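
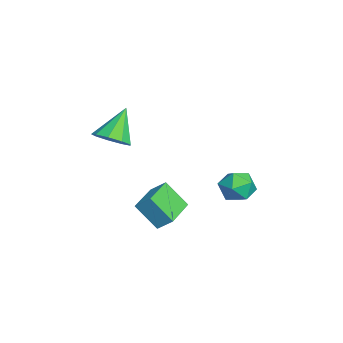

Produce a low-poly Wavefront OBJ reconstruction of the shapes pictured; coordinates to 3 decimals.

v -2.039 4.298 -1.457
v -1.198 4.925 -1.379
v -1.122 2.995 -0.861
v -0.281 3.622 -0.783
v -1.103 3.762 -0.142
v -1.669 4.567 -0.51
v -0.651 3.353 -1.73
v -1.217 4.158 -2.098
v -0.34 4.341 -1.548
v -0.62 4.594 -0.566
v -1.7 3.326 -1.674
v -1.98 3.579 -0.692
v -1.3 -0.242 -1.261
v -0.962 0.479 -0.577
v -0.83 0.797 -2.589
v -0.492 1.518 -1.904
v 0.552 -1.098 -1.276
v 0.89 -0.377 -0.591
v 1.022 -0.059 -2.603
v 1.36 0.662 -1.919
v -0.594 -2.118 2.669
v 0.255 -1.662 3
v -1.626 -1.362 4.271
v -0.094 -1.234 2.574
v -0.678 -1.22 2.192
v -1.222 -1.627 2.033
v -1.473 -2.263 2.172
v -1.313 -2.831 2.543
v -0.816 -3.066 2.973
v -0.216 -2.857 3.261
v 0.207 -2.302 3.272
f 1 12 6
f 1 6 2
f 1 2 8
f 1 8 11
f 1 11 12
f 2 6 10
f 6 12 5
f 12 11 3
f 11 8 7
f 8 2 9
f 4 10 5
f 4 5 3
f 4 3 7
f 4 7 9
f 4 9 10
f 5 10 6
f 3 5 12
f 7 3 11
f 9 7 8
f 10 9 2
f 14 16 13
f 17 14 13
f 13 16 15
f 15 17 13
f 14 20 16
f 18 14 17
f 18 20 14
f 16 20 15
f 19 17 15
f 15 20 19
f 19 18 17
f 20 18 19
f 22 21 24
f 22 24 23
f 24 21 25
f 24 25 23
f 25 21 26
f 25 26 23
f 26 21 27
f 26 27 23
f 27 21 28
f 27 28 23
f 28 21 29
f 28 29 23
f 29 21 30
f 29 30 23
f 30 21 31
f 30 31 23
f 31 21 22
f 31 22 23



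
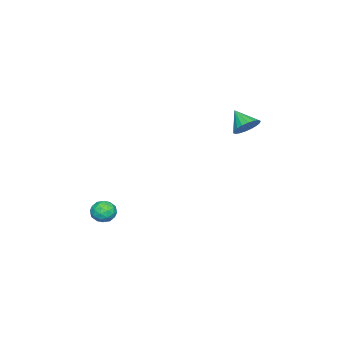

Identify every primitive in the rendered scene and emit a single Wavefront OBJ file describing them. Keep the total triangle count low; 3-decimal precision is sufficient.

v 3.357 -3.175 -3.408
v 3.845 -3.264 -3.831
v 3.735 -3.956 -2.809
v 4.223 -4.045 -3.232
v 4.202 -3.505 -2.868
v 3.968 -3.022 -3.239
v 3.612 -4.198 -3.401
v 3.378 -3.715 -3.772
v 4.002 -3.896 -3.827
v 4.367 -3.468 -3.498
v 3.213 -3.752 -3.142
v 3.578 -3.324 -2.813
v 3.568 -3.151 -3.672
v 4.012 -4.069 -2.968
v 4 -3.752 -2.754
v 4.286 -3.804 -3.003
v 3.641 -3.008 -3.324
v 3.927 -3.061 -3.573
v 4.137 -3.202 -3.007
v 3.653 -4.159 -3.067
v 3.939 -4.212 -3.316
v 3.294 -3.416 -3.637
v 3.58 -3.468 -3.886
v 3.443 -4.018 -3.633
v 3.947 -3.575 -3.919
v 4.169 -4.034 -3.566
v 3.81 -4.124 -3.666
v 3.673 -3.84 -3.884
v 4.161 -3.323 -3.725
v 4.383 -3.782 -3.373
v 4.371 -3.465 -3.159
v 4.234 -3.181 -3.377
v 4.254 -3.695 -3.723
v 3.197 -3.438 -3.267
v 3.419 -3.897 -2.915
v 3.346 -4.039 -3.263
v 3.209 -3.755 -3.481
v 3.411 -3.186 -3.074
v 3.633 -3.645 -2.721
v 3.907 -3.38 -2.756
v 3.77 -3.096 -2.974
v 3.326 -3.525 -2.917
v -2.589 0.63 0.134
v -2.183 0.119 -0.194
v -3.011 -0.19 0.886
v -1.985 0.231 0.038
v -1.907 0.421 0.29
v -1.963 0.653 0.51
v -2.144 0.88 0.656
v -2.413 1.057 0.699
v -2.716 1.15 0.63
v -2.994 1.14 0.462
v -3.192 1.029 0.229
v -3.27 0.839 -0.022
v -3.214 0.607 -0.242
v -3.033 0.38 -0.388
v -2.764 0.202 -0.431
v -2.461 0.109 -0.362
f 1 38 17
f 38 12 41
f 17 41 6
f 38 41 17
f 1 17 13
f 17 6 18
f 13 18 2
f 17 18 13
f 1 13 22
f 13 2 23
f 22 23 8
f 13 23 22
f 1 22 34
f 22 8 37
f 34 37 11
f 22 37 34
f 1 34 38
f 34 11 42
f 38 42 12
f 34 42 38
f 2 18 29
f 18 6 32
f 29 32 10
f 18 32 29
f 6 41 19
f 41 12 40
f 19 40 5
f 41 40 19
f 12 42 39
f 42 11 35
f 39 35 3
f 42 35 39
f 11 37 36
f 37 8 24
f 36 24 7
f 37 24 36
f 8 23 28
f 23 2 25
f 28 25 9
f 23 25 28
f 4 30 16
f 30 10 31
f 16 31 5
f 30 31 16
f 4 16 14
f 16 5 15
f 14 15 3
f 16 15 14
f 4 14 21
f 14 3 20
f 21 20 7
f 14 20 21
f 4 21 26
f 21 7 27
f 26 27 9
f 21 27 26
f 4 26 30
f 26 9 33
f 30 33 10
f 26 33 30
f 5 31 19
f 31 10 32
f 19 32 6
f 31 32 19
f 3 15 39
f 15 5 40
f 39 40 12
f 15 40 39
f 7 20 36
f 20 3 35
f 36 35 11
f 20 35 36
f 9 27 28
f 27 7 24
f 28 24 8
f 27 24 28
f 10 33 29
f 33 9 25
f 29 25 2
f 33 25 29
f 44 43 46
f 44 46 45
f 46 43 47
f 46 47 45
f 47 43 48
f 47 48 45
f 48 43 49
f 48 49 45
f 49 43 50
f 49 50 45
f 50 43 51
f 50 51 45
f 51 43 52
f 51 52 45
f 52 43 53
f 52 53 45
f 53 43 54
f 53 54 45
f 54 43 55
f 54 55 45
f 55 43 56
f 55 56 45
f 56 43 57
f 56 57 45
f 57 43 58
f 57 58 45
f 58 43 44
f 58 44 45



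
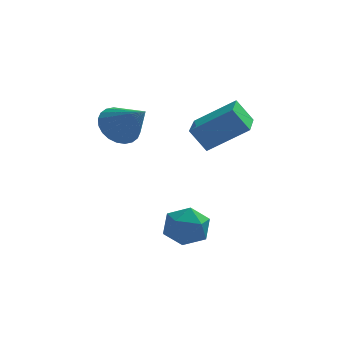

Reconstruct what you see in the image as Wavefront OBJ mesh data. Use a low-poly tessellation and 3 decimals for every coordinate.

v 0.25 -0.117 -2.127
v 0.716 -0.442 -1.255
v -1.076 -1.098 -1.785
v -0.61 -1.423 -0.913
v -0.947 -0.441 -0.988
v -0.128 0.165 -1.199
v -0.232 -1.705 -1.841
v 0.587 -1.099 -2.052
v 0.418 -1.424 -1.078
v -0.025 -0.642 -0.551
v -0.335 -0.898 -2.489
v -0.778 -0.116 -1.962
v 0.538 2.047 1.401
v -0.171 2.214 2.429
v 0.691 4.029 1.184
v -0.018 4.196 2.212
v 2.258 2.044 2.588
v 1.549 2.211 3.616
v 2.411 4.026 2.371
v 1.702 4.193 3.399
v -2.907 1.491 2.985
v -2.374 1.162 2.205
v -1.813 0.489 4.155
v -2.179 1.486 2.299
v -2.094 1.811 2.498
v -2.133 2.087 2.771
v -2.289 2.272 3.076
v -2.54 2.339 3.368
v -2.847 2.276 3.601
v -3.163 2.094 3.74
v -3.44 1.821 3.764
v -3.635 1.497 3.67
v -3.72 1.172 3.471
v -3.681 0.895 3.198
v -3.524 0.71 2.893
v -3.274 0.643 2.601
v -2.967 0.706 2.368
v -2.651 0.888 2.229
f 1 12 6
f 1 6 2
f 1 2 8
f 1 8 11
f 1 11 12
f 2 6 10
f 6 12 5
f 12 11 3
f 11 8 7
f 8 2 9
f 4 10 5
f 4 5 3
f 4 3 7
f 4 7 9
f 4 9 10
f 5 10 6
f 3 5 12
f 7 3 11
f 9 7 8
f 10 9 2
f 14 16 13
f 17 14 13
f 13 16 15
f 15 17 13
f 14 20 16
f 18 14 17
f 18 20 14
f 16 20 15
f 19 17 15
f 15 20 19
f 19 18 17
f 20 18 19
f 22 21 24
f 22 24 23
f 24 21 25
f 24 25 23
f 25 21 26
f 25 26 23
f 26 21 27
f 26 27 23
f 27 21 28
f 27 28 23
f 28 21 29
f 28 29 23
f 29 21 30
f 29 30 23
f 30 21 31
f 30 31 23
f 31 21 32
f 31 32 23
f 32 21 33
f 32 33 23
f 33 21 34
f 33 34 23
f 34 21 35
f 34 35 23
f 35 21 36
f 35 36 23
f 36 21 37
f 36 37 23
f 37 21 38
f 37 38 23
f 38 21 22
f 38 22 23



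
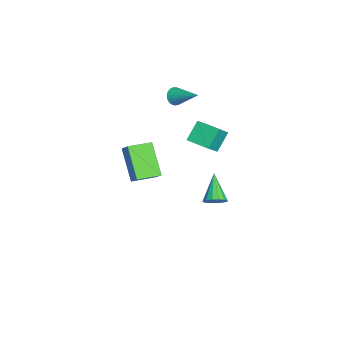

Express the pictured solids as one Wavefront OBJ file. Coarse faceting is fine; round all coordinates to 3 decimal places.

v 1.641 -3.397 0.76
v 0.194 -3.907 2.294
v 0.997 -2.123 0.576
v -0.45 -2.632 2.11
v 2.13 -3.068 1.33
v 0.683 -3.577 2.864
v 1.486 -1.793 1.146
v 0.039 -2.303 2.68
v -4.203 -1.08 3.195
v -3.929 -1.531 3.501
v -3.157 0.16 4.085
v -3.781 -1.509 3.297
v -3.706 -1.412 3.074
v -3.717 -1.259 2.873
v -3.812 -1.074 2.727
v -3.974 -0.89 2.662
v -4.176 -0.739 2.69
v -4.383 -0.647 2.804
v -4.559 -0.63 2.987
v -4.673 -0.691 3.205
v -4.705 -0.818 3.422
v -4.651 -0.991 3.599
v -4.52 -1.18 3.707
v -4.333 -1.351 3.726
v -4.124 -1.475 3.653
v -2.496 1.151 -4.501
v -2.184 1.667 -4.108
v -3.964 1.109 -3.279
v -2.395 1.849 -4.356
v -2.633 1.843 -4.642
v -2.835 1.652 -4.891
v -2.945 1.327 -5.035
v -2.936 0.954 -5.036
v -2.808 0.634 -4.893
v -2.597 0.453 -4.646
v -2.359 0.458 -4.359
v -2.157 0.649 -4.11
v -2.047 0.975 -3.966
v -2.056 1.347 -3.965
v -2.303 0.038 0.74
v -3.056 0.625 1.736
v -1.504 1.209 0.654
v -2.256 1.795 1.651
v -1.484 -0.455 1.649
v -2.236 0.131 2.646
v -0.684 0.715 1.564
v -1.437 1.302 2.56
f 2 4 1
f 5 2 1
f 1 4 3
f 3 5 1
f 2 8 4
f 6 2 5
f 6 8 2
f 4 8 3
f 7 5 3
f 3 8 7
f 7 6 5
f 8 6 7
f 10 9 12
f 10 12 11
f 12 9 13
f 12 13 11
f 13 9 14
f 13 14 11
f 14 9 15
f 14 15 11
f 15 9 16
f 15 16 11
f 16 9 17
f 16 17 11
f 17 9 18
f 17 18 11
f 18 9 19
f 18 19 11
f 19 9 20
f 19 20 11
f 20 9 21
f 20 21 11
f 21 9 22
f 21 22 11
f 22 9 23
f 22 23 11
f 23 9 24
f 23 24 11
f 24 9 25
f 24 25 11
f 25 9 10
f 25 10 11
f 27 26 29
f 27 29 28
f 29 26 30
f 29 30 28
f 30 26 31
f 30 31 28
f 31 26 32
f 31 32 28
f 32 26 33
f 32 33 28
f 33 26 34
f 33 34 28
f 34 26 35
f 34 35 28
f 35 26 36
f 35 36 28
f 36 26 37
f 36 37 28
f 37 26 38
f 37 38 28
f 38 26 39
f 38 39 28
f 39 26 27
f 39 27 28
f 41 43 40
f 44 41 40
f 40 43 42
f 42 44 40
f 41 47 43
f 45 41 44
f 45 47 41
f 43 47 42
f 46 44 42
f 42 47 46
f 46 45 44
f 47 45 46



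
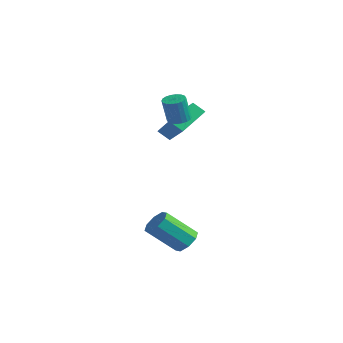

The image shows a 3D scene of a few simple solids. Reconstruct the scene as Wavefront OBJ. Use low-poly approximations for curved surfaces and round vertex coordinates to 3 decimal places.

v -2.123 1.524 2.892
v -2.324 3.173 3.855
v -3.702 1.977 1.787
v -3.903 3.626 2.75
v -1.617 1.914 2.33
v -1.818 3.563 3.293
v -3.196 2.367 1.225
v -3.397 4.016 2.188
v 3.09 -1.829 -2.869
v 3.752 -1.82 -2.476
v 2.953 -3.062 -1.098
v 2.29 -3.071 -1.491
v 3.383 -1.393 -2.306
v 2.584 -2.635 -0.928
v 2.842 -1.222 -2.466
v 2.043 -2.464 -1.087
v 2.446 -1.406 -2.861
v 1.647 -2.648 -1.483
v 2.427 -1.838 -3.262
v 1.628 -3.08 -1.884
v 2.796 -2.265 -3.432
v 1.997 -3.507 -2.054
v 3.337 -2.436 -3.273
v 2.538 -3.678 -1.894
v 3.733 -2.252 -2.877
v 2.934 -3.494 -1.499
v -1.723 1.754 3.179
v -1.173 1.486 3.078
v -1.107 1.078 4.52
v -1.657 1.346 4.621
v -1.104 1.744 3.148
v -1.038 1.336 4.589
v -1.157 2.003 3.224
v -1.091 1.595 4.665
v -1.323 2.214 3.291
v -1.256 1.806 4.733
v -1.567 2.333 3.336
v -1.501 1.925 4.778
v -1.843 2.338 3.35
v -1.776 1.93 4.792
v -2.095 2.227 3.33
v -2.028 1.819 4.772
v -2.273 2.022 3.28
v -2.207 1.614 4.722
v -2.342 1.764 3.211
v -2.276 1.356 4.652
v -2.289 1.505 3.135
v -2.223 1.097 4.576
v -2.124 1.294 3.067
v -2.057 0.886 4.509
v -1.879 1.175 3.022
v -1.813 0.767 4.464
v -1.604 1.17 3.008
v -1.537 0.762 4.45
v -1.352 1.281 3.028
v -1.285 0.873 4.47
f 2 4 1
f 5 2 1
f 1 4 3
f 3 5 1
f 2 8 4
f 6 2 5
f 6 8 2
f 4 8 3
f 7 5 3
f 3 8 7
f 7 6 5
f 8 6 7
f 10 9 13
f 10 13 11
f 11 13 14
f 11 14 12
f 13 9 15
f 13 15 14
f 14 15 16
f 14 16 12
f 15 9 17
f 15 17 16
f 16 17 18
f 16 18 12
f 17 9 19
f 17 19 18
f 18 19 20
f 18 20 12
f 19 9 21
f 19 21 20
f 20 21 22
f 20 22 12
f 21 9 23
f 21 23 22
f 22 23 24
f 22 24 12
f 23 9 25
f 23 25 24
f 24 25 26
f 24 26 12
f 25 9 10
f 25 10 26
f 26 10 11
f 26 11 12
f 28 27 31
f 28 31 29
f 29 31 32
f 29 32 30
f 31 27 33
f 31 33 32
f 32 33 34
f 32 34 30
f 33 27 35
f 33 35 34
f 34 35 36
f 34 36 30
f 35 27 37
f 35 37 36
f 36 37 38
f 36 38 30
f 37 27 39
f 37 39 38
f 38 39 40
f 38 40 30
f 39 27 41
f 39 41 40
f 40 41 42
f 40 42 30
f 41 27 43
f 41 43 42
f 42 43 44
f 42 44 30
f 43 27 45
f 43 45 44
f 44 45 46
f 44 46 30
f 45 27 47
f 45 47 46
f 46 47 48
f 46 48 30
f 47 27 49
f 47 49 48
f 48 49 50
f 48 50 30
f 49 27 51
f 49 51 50
f 50 51 52
f 50 52 30
f 51 27 53
f 51 53 52
f 52 53 54
f 52 54 30
f 53 27 55
f 53 55 54
f 54 55 56
f 54 56 30
f 55 27 28
f 55 28 56
f 56 28 29
f 56 29 30



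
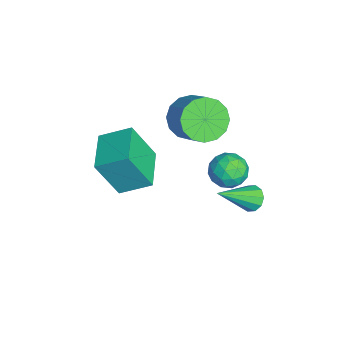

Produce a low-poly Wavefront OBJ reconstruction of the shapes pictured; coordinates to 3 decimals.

v -1.721 -2.184 1.765
v -1.735 -3.109 3.572
v -1.518 -0.879 2.434
v -1.531 -1.804 4.241
v 0.111 -2.416 1.659
v 0.098 -3.341 3.466
v 0.315 -1.111 2.328
v 0.301 -2.036 4.135
v 0.346 2.755 1.174
v 0.912 2.844 0.937
v 1.134 1.305 2.506
v 0.866 3.088 1.229
v 0.622 3.204 1.5
v 0.272 3.149 1.647
v -0.049 2.943 1.612
v -0.219 2.665 1.411
v -0.173 2.421 1.119
v 0.071 2.305 0.848
v 0.421 2.36 0.701
v 0.742 2.566 0.735
v -3.536 3.002 -1.558
v -2.927 2.78 -0.912
v -4.213 1.7 -1.368
v -3.604 1.478 -0.722
v -4.216 2.14 -0.566
v -3.798 2.945 -0.683
v -3.342 1.535 -1.597
v -2.924 2.34 -1.714
v -2.808 1.874 -0.936
v -3.348 2.247 -0.299
v -3.792 2.233 -1.981
v -4.332 2.606 -1.344
v -3.172 3.006 -1.252
v -3.968 1.474 -1.028
v -4.327 1.863 -0.937
v -3.97 1.733 -0.557
v -3.684 3.102 -1.117
v -3.326 2.972 -0.737
v -4.084 2.595 -0.534
v -3.814 1.508 -1.543
v -3.456 1.378 -1.163
v -3.17 2.747 -1.723
v -2.813 2.617 -1.343
v -3.056 1.885 -1.746
v -2.744 2.342 -0.886
v -3.142 1.577 -0.774
v -2.988 1.611 -1.289
v -2.742 2.084 -1.357
v -3.062 2.562 -0.512
v -3.459 1.796 -0.4
v -3.819 2.185 -0.308
v -3.573 2.658 -0.377
v -2.991 2.029 -0.526
v -3.681 2.684 -1.88
v -4.078 1.918 -1.768
v -3.567 1.822 -1.903
v -3.321 2.295 -1.972
v -3.998 2.903 -1.506
v -4.396 2.138 -1.394
v -4.398 2.396 -0.923
v -4.152 2.869 -0.991
v -4.149 2.451 -1.754
v -3.286 0.639 2.953
v -2.78 1.072 2.128
v -1.669 1.554 3.062
v -2.174 1.121 3.887
v -3.11 1.468 2.316
v -1.999 1.95 3.25
v -3.487 1.642 2.675
v -2.376 2.124 3.609
v -3.81 1.547 3.108
v -2.699 2.029 4.042
v -3.993 1.209 3.5
v -2.881 1.691 4.434
v -3.986 0.718 3.745
v -2.874 1.2 4.679
v -3.791 0.206 3.778
v -2.68 0.688 4.712
v -3.461 -0.19 3.59
v -2.35 0.292 4.524
v -3.084 -0.364 3.231
v -1.973 0.118 4.165
v -2.761 -0.269 2.798
v -1.65 0.213 3.732
v -2.579 0.069 2.406
v -1.467 0.551 3.34
v -2.586 0.56 2.161
v -1.474 1.042 3.095
f 2 4 1
f 5 2 1
f 1 4 3
f 3 5 1
f 2 8 4
f 6 2 5
f 6 8 2
f 4 8 3
f 7 5 3
f 3 8 7
f 7 6 5
f 8 6 7
f 10 9 12
f 10 12 11
f 12 9 13
f 12 13 11
f 13 9 14
f 13 14 11
f 14 9 15
f 14 15 11
f 15 9 16
f 15 16 11
f 16 9 17
f 16 17 11
f 17 9 18
f 17 18 11
f 18 9 19
f 18 19 11
f 19 9 20
f 19 20 11
f 20 9 10
f 20 10 11
f 21 58 37
f 58 32 61
f 37 61 26
f 58 61 37
f 21 37 33
f 37 26 38
f 33 38 22
f 37 38 33
f 21 33 42
f 33 22 43
f 42 43 28
f 33 43 42
f 21 42 54
f 42 28 57
f 54 57 31
f 42 57 54
f 21 54 58
f 54 31 62
f 58 62 32
f 54 62 58
f 22 38 49
f 38 26 52
f 49 52 30
f 38 52 49
f 26 61 39
f 61 32 60
f 39 60 25
f 61 60 39
f 32 62 59
f 62 31 55
f 59 55 23
f 62 55 59
f 31 57 56
f 57 28 44
f 56 44 27
f 57 44 56
f 28 43 48
f 43 22 45
f 48 45 29
f 43 45 48
f 24 50 36
f 50 30 51
f 36 51 25
f 50 51 36
f 24 36 34
f 36 25 35
f 34 35 23
f 36 35 34
f 24 34 41
f 34 23 40
f 41 40 27
f 34 40 41
f 24 41 46
f 41 27 47
f 46 47 29
f 41 47 46
f 24 46 50
f 46 29 53
f 50 53 30
f 46 53 50
f 25 51 39
f 51 30 52
f 39 52 26
f 51 52 39
f 23 35 59
f 35 25 60
f 59 60 32
f 35 60 59
f 27 40 56
f 40 23 55
f 56 55 31
f 40 55 56
f 29 47 48
f 47 27 44
f 48 44 28
f 47 44 48
f 30 53 49
f 53 29 45
f 49 45 22
f 53 45 49
f 64 63 67
f 64 67 65
f 65 67 68
f 65 68 66
f 67 63 69
f 67 69 68
f 68 69 70
f 68 70 66
f 69 63 71
f 69 71 70
f 70 71 72
f 70 72 66
f 71 63 73
f 71 73 72
f 72 73 74
f 72 74 66
f 73 63 75
f 73 75 74
f 74 75 76
f 74 76 66
f 75 63 77
f 75 77 76
f 76 77 78
f 76 78 66
f 77 63 79
f 77 79 78
f 78 79 80
f 78 80 66
f 79 63 81
f 79 81 80
f 80 81 82
f 80 82 66
f 81 63 83
f 81 83 82
f 82 83 84
f 82 84 66
f 83 63 85
f 83 85 84
f 84 85 86
f 84 86 66
f 85 63 87
f 85 87 86
f 86 87 88
f 86 88 66
f 87 63 64
f 87 64 88
f 88 64 65
f 88 65 66



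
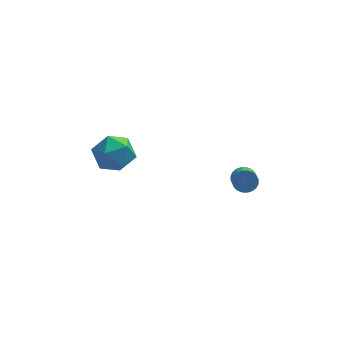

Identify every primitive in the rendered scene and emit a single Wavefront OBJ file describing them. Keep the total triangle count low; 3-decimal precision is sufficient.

v -3.853 -1.399 2.657
v -2.97 -1.695 1.837
v -3.91 -3.305 3.283
v -3.027 -3.601 2.463
v -2.753 -2.885 3.439
v -2.718 -1.706 3.051
v -4.162 -3.294 2.069
v -4.127 -2.115 1.681
v -3.161 -2.865 1.473
v -2.29 -2.613 2.32
v -4.59 -2.387 2.8
v -3.719 -2.135 3.647
v 3.375 -0.336 -1.77
v 3.94 -0.558 -2.12
v 3.949 -1.606 -1.439
v 3.385 -1.384 -1.09
v 4.055 -0.422 -1.913
v 4.064 -1.471 -1.232
v 4.067 -0.274 -1.684
v 4.076 -1.322 -1.003
v 3.974 -0.135 -1.468
v 3.983 -1.183 -0.788
v 3.79 -0.026 -1.299
v 3.799 -1.074 -0.618
v 3.542 0.035 -1.201
v 3.551 -1.013 -0.52
v 3.269 0.04 -1.19
v 3.278 -1.008 -0.509
v 3.013 -0.012 -1.267
v 3.022 -1.06 -0.586
v 2.811 -0.114 -1.421
v 2.82 -1.162 -0.74
v 2.696 -0.249 -1.628
v 2.705 -1.298 -0.947
v 2.684 -0.398 -1.857
v 2.693 -1.446 -1.176
v 2.777 -0.537 -2.072
v 2.786 -1.585 -1.392
v 2.961 -0.646 -2.242
v 2.97 -1.694 -1.561
v 3.209 -0.707 -2.34
v 3.218 -1.755 -1.659
v 3.482 -0.712 -2.351
v 3.491 -1.76 -1.67
v 3.738 -0.66 -2.274
v 3.747 -1.708 -1.593
f 1 12 6
f 1 6 2
f 1 2 8
f 1 8 11
f 1 11 12
f 2 6 10
f 6 12 5
f 12 11 3
f 11 8 7
f 8 2 9
f 4 10 5
f 4 5 3
f 4 3 7
f 4 7 9
f 4 9 10
f 5 10 6
f 3 5 12
f 7 3 11
f 9 7 8
f 10 9 2
f 14 13 17
f 14 17 15
f 15 17 18
f 15 18 16
f 17 13 19
f 17 19 18
f 18 19 20
f 18 20 16
f 19 13 21
f 19 21 20
f 20 21 22
f 20 22 16
f 21 13 23
f 21 23 22
f 22 23 24
f 22 24 16
f 23 13 25
f 23 25 24
f 24 25 26
f 24 26 16
f 25 13 27
f 25 27 26
f 26 27 28
f 26 28 16
f 27 13 29
f 27 29 28
f 28 29 30
f 28 30 16
f 29 13 31
f 29 31 30
f 30 31 32
f 30 32 16
f 31 13 33
f 31 33 32
f 32 33 34
f 32 34 16
f 33 13 35
f 33 35 34
f 34 35 36
f 34 36 16
f 35 13 37
f 35 37 36
f 36 37 38
f 36 38 16
f 37 13 39
f 37 39 38
f 38 39 40
f 38 40 16
f 39 13 41
f 39 41 40
f 40 41 42
f 40 42 16
f 41 13 43
f 41 43 42
f 42 43 44
f 42 44 16
f 43 13 45
f 43 45 44
f 44 45 46
f 44 46 16
f 45 13 14
f 45 14 46
f 46 14 15
f 46 15 16



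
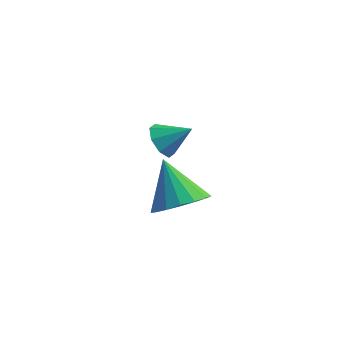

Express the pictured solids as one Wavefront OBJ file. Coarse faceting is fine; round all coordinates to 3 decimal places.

v -0.112 -1.022 1.473
v 0.651 -1.018 1.987
v -0.948 -0.338 2.707
v 0.662 -0.63 1.779
v 0.495 -0.332 1.501
v 0.19 -0.191 1.217
v -0.185 -0.242 0.991
v -0.543 -0.47 0.876
v -0.802 -0.826 0.897
v -0.904 -1.226 1.05
v -0.824 -1.579 1.3
v -0.581 -1.805 1.59
v -0.23 -1.852 1.853
v 0.147 -1.708 2.028
v 0.465 -1.407 2.077
v -2.131 2.437 1.102
v -1.754 2.523 0.543
v -1.249 2.703 1.738
v -1.994 2.961 0.691
v -2.313 3.092 1.08
v -2.527 2.839 1.482
v -2.508 2.351 1.661
v -2.269 1.913 1.513
v -1.949 1.782 1.124
v -1.736 2.035 0.722
f 2 1 4
f 2 4 3
f 4 1 5
f 4 5 3
f 5 1 6
f 5 6 3
f 6 1 7
f 6 7 3
f 7 1 8
f 7 8 3
f 8 1 9
f 8 9 3
f 9 1 10
f 9 10 3
f 10 1 11
f 10 11 3
f 11 1 12
f 11 12 3
f 12 1 13
f 12 13 3
f 13 1 14
f 13 14 3
f 14 1 15
f 14 15 3
f 15 1 2
f 15 2 3
f 17 16 19
f 17 19 18
f 19 16 20
f 19 20 18
f 20 16 21
f 20 21 18
f 21 16 22
f 21 22 18
f 22 16 23
f 22 23 18
f 23 16 24
f 23 24 18
f 24 16 25
f 24 25 18
f 25 16 17
f 25 17 18



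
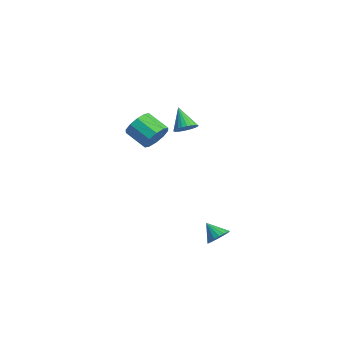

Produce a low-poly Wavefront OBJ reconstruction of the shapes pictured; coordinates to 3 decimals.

v 1.181 0.573 3.229
v 1.616 0.17 3.601
v 0.179 0.547 4.371
v 1.696 0.42 3.677
v 1.698 0.693 3.685
v 1.621 0.947 3.623
v 1.478 1.145 3.501
v 1.289 1.256 3.338
v 1.083 1.262 3.158
v 0.893 1.164 2.989
v 0.746 0.975 2.856
v 0.666 0.726 2.78
v 0.664 0.453 2.772
v 0.741 0.198 2.834
v 0.884 0 2.956
v 1.073 -0.11 3.119
v 1.279 -0.117 3.299
v 1.469 -0.019 3.468
v 3.521 1.5 -4.259
v 4.009 1.592 -3.711
v 2.719 1.12 -3.481
v 3.858 1.884 -3.724
v 3.64 2.1 -3.843
v 3.398 2.198 -4.045
v 3.181 2.157 -4.289
v 3.031 1.986 -4.527
v 2.978 1.718 -4.712
v 3.032 1.408 -4.807
v 3.183 1.116 -4.794
v 3.401 0.9 -4.675
v 3.643 0.802 -4.474
v 3.861 0.843 -4.23
v 4.011 1.014 -3.992
v 4.064 1.281 -3.807
v -1.848 0.105 1.113
v -1.269 -0.132 1.815
v -2.433 -0.801 2.549
v -3.012 -0.565 1.847
v -1.494 0.39 1.935
v -2.657 -0.279 2.669
v -1.853 0.803 1.742
v -3.017 0.134 2.476
v -2.211 0.949 1.308
v -3.375 0.28 2.042
v -2.43 0.773 0.8
v -3.594 0.104 1.534
v -2.427 0.341 0.411
v -3.591 -0.328 1.145
v -2.203 -0.181 0.291
v -3.366 -0.85 1.025
v -1.843 -0.594 0.484
v -3.007 -1.263 1.218
v -1.485 -0.74 0.918
v -2.649 -1.409 1.652
v -1.266 -0.564 1.426
v -2.43 -1.233 2.16
f 2 1 4
f 2 4 3
f 4 1 5
f 4 5 3
f 5 1 6
f 5 6 3
f 6 1 7
f 6 7 3
f 7 1 8
f 7 8 3
f 8 1 9
f 8 9 3
f 9 1 10
f 9 10 3
f 10 1 11
f 10 11 3
f 11 1 12
f 11 12 3
f 12 1 13
f 12 13 3
f 13 1 14
f 13 14 3
f 14 1 15
f 14 15 3
f 15 1 16
f 15 16 3
f 16 1 17
f 16 17 3
f 17 1 18
f 17 18 3
f 18 1 2
f 18 2 3
f 20 19 22
f 20 22 21
f 22 19 23
f 22 23 21
f 23 19 24
f 23 24 21
f 24 19 25
f 24 25 21
f 25 19 26
f 25 26 21
f 26 19 27
f 26 27 21
f 27 19 28
f 27 28 21
f 28 19 29
f 28 29 21
f 29 19 30
f 29 30 21
f 30 19 31
f 30 31 21
f 31 19 32
f 31 32 21
f 32 19 33
f 32 33 21
f 33 19 34
f 33 34 21
f 34 19 20
f 34 20 21
f 36 35 39
f 36 39 37
f 37 39 40
f 37 40 38
f 39 35 41
f 39 41 40
f 40 41 42
f 40 42 38
f 41 35 43
f 41 43 42
f 42 43 44
f 42 44 38
f 43 35 45
f 43 45 44
f 44 45 46
f 44 46 38
f 45 35 47
f 45 47 46
f 46 47 48
f 46 48 38
f 47 35 49
f 47 49 48
f 48 49 50
f 48 50 38
f 49 35 51
f 49 51 50
f 50 51 52
f 50 52 38
f 51 35 53
f 51 53 52
f 52 53 54
f 52 54 38
f 53 35 55
f 53 55 54
f 54 55 56
f 54 56 38
f 55 35 36
f 55 36 56
f 56 36 37
f 56 37 38



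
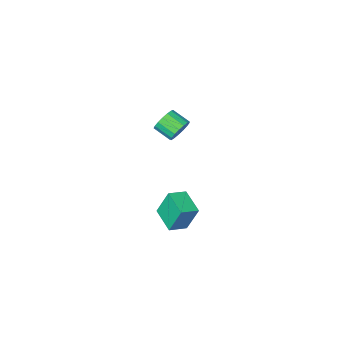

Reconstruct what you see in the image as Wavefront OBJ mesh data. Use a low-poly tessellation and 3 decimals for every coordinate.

v -2.452 -3.32 1.929
v -1.902 -3.409 1.247
v -1.378 -4.469 1.81
v -1.928 -4.38 2.491
v -1.691 -3.162 1.516
v -1.167 -4.223 2.079
v -1.655 -2.952 1.879
v -1.13 -4.012 2.441
v -1.801 -2.825 2.253
v -1.276 -3.885 2.816
v -2.096 -2.812 2.553
v -1.571 -3.872 3.116
v -2.473 -2.915 2.71
v -1.948 -3.976 3.273
v -2.845 -3.111 2.688
v -2.321 -4.171 3.251
v -3.128 -3.355 2.492
v -2.603 -4.415 3.055
v -3.255 -3.591 2.167
v -2.73 -4.651 2.73
v -3.199 -3.764 1.787
v -2.674 -4.824 2.35
v -2.971 -3.836 1.44
v -2.447 -4.896 2.003
v -2.625 -3.79 1.205
v -2.1 -4.85 1.768
v -2.239 -3.636 1.135
v -1.714 -4.696 1.698
v 1.392 2.661 0.78
v 0.911 3.15 2.487
v 1.514 4.271 0.353
v 1.033 4.76 2.06
v 2.527 2.66 1.1
v 2.046 3.149 2.807
v 2.649 4.27 0.673
v 2.168 4.759 2.38
f 2 1 5
f 2 5 3
f 3 5 6
f 3 6 4
f 5 1 7
f 5 7 6
f 6 7 8
f 6 8 4
f 7 1 9
f 7 9 8
f 8 9 10
f 8 10 4
f 9 1 11
f 9 11 10
f 10 11 12
f 10 12 4
f 11 1 13
f 11 13 12
f 12 13 14
f 12 14 4
f 13 1 15
f 13 15 14
f 14 15 16
f 14 16 4
f 15 1 17
f 15 17 16
f 16 17 18
f 16 18 4
f 17 1 19
f 17 19 18
f 18 19 20
f 18 20 4
f 19 1 21
f 19 21 20
f 20 21 22
f 20 22 4
f 21 1 23
f 21 23 22
f 22 23 24
f 22 24 4
f 23 1 25
f 23 25 24
f 24 25 26
f 24 26 4
f 25 1 27
f 25 27 26
f 26 27 28
f 26 28 4
f 27 1 2
f 27 2 28
f 28 2 3
f 28 3 4
f 30 32 29
f 33 30 29
f 29 32 31
f 31 33 29
f 30 36 32
f 34 30 33
f 34 36 30
f 32 36 31
f 35 33 31
f 31 36 35
f 35 34 33
f 36 34 35



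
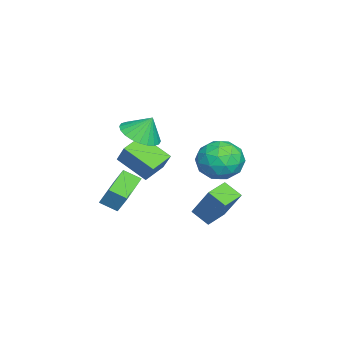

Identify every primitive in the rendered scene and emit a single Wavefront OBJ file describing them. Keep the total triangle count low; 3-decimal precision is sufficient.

v -0.267 1.848 1.713
v 0.378 1.558 0.838
v -1.238 0.322 1.502
v -0.593 0.032 0.627
v -0.164 0.031 1.667
v 0.436 0.974 1.797
v -1.296 0.906 0.543
v -0.696 1.849 0.673
v -0.258 0.976 0.115
v 0.442 0.435 0.81
v -1.302 1.445 1.53
v -0.602 0.904 2.225
v 0.14 1.837 1.294
v -1 0.043 1.046
v -0.748 0.042 1.658
v -0.369 -0.128 1.143
v 0.175 1.493 1.858
v 0.554 1.323 1.344
v 0.236 0.425 1.831
v -1.414 0.557 0.996
v -1.035 0.387 0.482
v -0.491 2.008 1.197
v -0.112 1.838 0.682
v -1.096 1.455 0.509
v 0.146 1.325 0.354
v -0.424 0.428 0.231
v -0.838 0.941 0.181
v -0.485 1.496 0.257
v 0.557 1.006 0.763
v -0.013 0.11 0.639
v 0.239 0.109 1.251
v 0.592 0.663 1.327
v 0.184 0.664 0.338
v -0.847 1.77 1.701
v -1.417 0.874 1.577
v -1.452 1.217 1.013
v -1.099 1.771 1.089
v -0.436 1.452 2.109
v -1.006 0.555 1.986
v -0.375 0.384 2.083
v -0.022 0.939 2.159
v -1.044 1.216 2.002
v 0.14 -3.555 -0.296
v 0.41 -3.072 0.632
v 0.177 -2.762 -0.719
v 0.446 -2.279 0.209
v 1.834 -3.821 -0.649
v 2.103 -3.338 0.279
v 1.87 -3.028 -1.072
v 2.14 -2.545 -0.144
v -2.57 0.835 -3.311
v -2.921 0.038 -2.76
v -1.937 1.675 -1.693
v -2.287 0.878 -1.142
v -1.513 0.282 -3.438
v -1.863 -0.515 -2.887
v -0.879 1.122 -1.82
v -1.23 0.325 -1.269
v 0.221 -2.371 2.779
v 1.044 -1.902 2.527
v 0.219 -1.829 3.781
v 0.777 -1.661 2.396
v 0.426 -1.528 2.323
v 0.044 -1.523 2.32
v -0.311 -1.648 2.386
v -0.586 -1.882 2.513
v -0.737 -2.191 2.679
v -0.743 -2.528 2.861
v -0.602 -2.84 3.031
v -0.335 -3.081 3.161
v 0.016 -3.214 3.234
v 0.398 -3.219 3.237
v 0.753 -3.094 3.171
v 1.028 -2.86 3.045
v 1.179 -2.551 2.878
v 1.185 -2.215 2.696
v -4.109 -2.186 -1.379
v -4.613 -3.593 -0.449
v -3.47 -1.724 -0.333
v -3.974 -3.13 0.597
v -3.086 -2.79 -1.737
v -3.59 -4.196 -0.807
v -2.447 -2.327 -0.691
v -2.951 -3.734 0.239
f 1 38 17
f 38 12 41
f 17 41 6
f 38 41 17
f 1 17 13
f 17 6 18
f 13 18 2
f 17 18 13
f 1 13 22
f 13 2 23
f 22 23 8
f 13 23 22
f 1 22 34
f 22 8 37
f 34 37 11
f 22 37 34
f 1 34 38
f 34 11 42
f 38 42 12
f 34 42 38
f 2 18 29
f 18 6 32
f 29 32 10
f 18 32 29
f 6 41 19
f 41 12 40
f 19 40 5
f 41 40 19
f 12 42 39
f 42 11 35
f 39 35 3
f 42 35 39
f 11 37 36
f 37 8 24
f 36 24 7
f 37 24 36
f 8 23 28
f 23 2 25
f 28 25 9
f 23 25 28
f 4 30 16
f 30 10 31
f 16 31 5
f 30 31 16
f 4 16 14
f 16 5 15
f 14 15 3
f 16 15 14
f 4 14 21
f 14 3 20
f 21 20 7
f 14 20 21
f 4 21 26
f 21 7 27
f 26 27 9
f 21 27 26
f 4 26 30
f 26 9 33
f 30 33 10
f 26 33 30
f 5 31 19
f 31 10 32
f 19 32 6
f 31 32 19
f 3 15 39
f 15 5 40
f 39 40 12
f 15 40 39
f 7 20 36
f 20 3 35
f 36 35 11
f 20 35 36
f 9 27 28
f 27 7 24
f 28 24 8
f 27 24 28
f 10 33 29
f 33 9 25
f 29 25 2
f 33 25 29
f 44 46 43
f 47 44 43
f 43 46 45
f 45 47 43
f 44 50 46
f 48 44 47
f 48 50 44
f 46 50 45
f 49 47 45
f 45 50 49
f 49 48 47
f 50 48 49
f 52 54 51
f 55 52 51
f 51 54 53
f 53 55 51
f 52 58 54
f 56 52 55
f 56 58 52
f 54 58 53
f 57 55 53
f 53 58 57
f 57 56 55
f 58 56 57
f 60 59 62
f 60 62 61
f 62 59 63
f 62 63 61
f 63 59 64
f 63 64 61
f 64 59 65
f 64 65 61
f 65 59 66
f 65 66 61
f 66 59 67
f 66 67 61
f 67 59 68
f 67 68 61
f 68 59 69
f 68 69 61
f 69 59 70
f 69 70 61
f 70 59 71
f 70 71 61
f 71 59 72
f 71 72 61
f 72 59 73
f 72 73 61
f 73 59 74
f 73 74 61
f 74 59 75
f 74 75 61
f 75 59 76
f 75 76 61
f 76 59 60
f 76 60 61
f 78 80 77
f 81 78 77
f 77 80 79
f 79 81 77
f 78 84 80
f 82 78 81
f 82 84 78
f 80 84 79
f 83 81 79
f 79 84 83
f 83 82 81
f 84 82 83



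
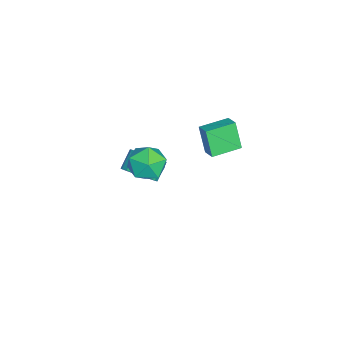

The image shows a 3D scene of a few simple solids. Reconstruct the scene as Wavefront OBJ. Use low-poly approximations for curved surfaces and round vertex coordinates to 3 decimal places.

v 1.504 -0.036 3.056
v 2.609 -0.16 3.331
v 1.091 -1.56 4.029
v 2.196 -1.684 4.304
v 1.593 -0.812 4.738
v 1.848 0.13 4.137
v 1.852 -1.85 3.223
v 2.107 -0.908 2.622
v 2.825 -1.281 3.434
v 2.664 -0.64 4.37
v 1.036 -1.08 2.99
v 0.875 -0.439 3.926
v -0.637 1.71 2.493
v -1.166 1.294 4.032
v -1.566 3.097 2.548
v -2.095 2.681 4.087
v 0.055 2.159 2.853
v -0.474 1.743 4.392
v -0.874 3.546 2.908
v -1.403 3.13 4.447
v -3.495 -2.264 -3.104
v -3.052 -2.845 -2.323
v -4.023 -2.498 -1.514
v -4.465 -1.916 -2.296
v -2.85 -2.418 -2.264
v -3.821 -2.07 -1.456
v -2.776 -1.96 -2.372
v -3.747 -1.612 -1.564
v -2.844 -1.562 -2.625
v -3.815 -1.215 -1.817
v -3.041 -1.304 -2.973
v -4.012 -0.956 -2.164
v -3.328 -1.235 -3.347
v -4.299 -0.887 -2.538
v -3.648 -1.37 -3.672
v -4.618 -1.023 -2.864
v -3.937 -1.682 -3.886
v -4.908 -1.335 -3.077
v -4.139 -2.11 -3.944
v -5.11 -1.762 -3.136
v -4.213 -2.568 -3.836
v -5.184 -2.22 -3.028
v -4.145 -2.965 -3.583
v -5.116 -2.618 -2.775
v -3.948 -3.224 -3.236
v -4.919 -2.876 -2.427
v -3.661 -3.293 -2.862
v -4.632 -2.945 -2.053
v -3.342 -3.157 -2.536
v -4.312 -2.81 -1.728
f 1 12 6
f 1 6 2
f 1 2 8
f 1 8 11
f 1 11 12
f 2 6 10
f 6 12 5
f 12 11 3
f 11 8 7
f 8 2 9
f 4 10 5
f 4 5 3
f 4 3 7
f 4 7 9
f 4 9 10
f 5 10 6
f 3 5 12
f 7 3 11
f 9 7 8
f 10 9 2
f 14 16 13
f 17 14 13
f 13 16 15
f 15 17 13
f 14 20 16
f 18 14 17
f 18 20 14
f 16 20 15
f 19 17 15
f 15 20 19
f 19 18 17
f 20 18 19
f 22 21 25
f 22 25 23
f 23 25 26
f 23 26 24
f 25 21 27
f 25 27 26
f 26 27 28
f 26 28 24
f 27 21 29
f 27 29 28
f 28 29 30
f 28 30 24
f 29 21 31
f 29 31 30
f 30 31 32
f 30 32 24
f 31 21 33
f 31 33 32
f 32 33 34
f 32 34 24
f 33 21 35
f 33 35 34
f 34 35 36
f 34 36 24
f 35 21 37
f 35 37 36
f 36 37 38
f 36 38 24
f 37 21 39
f 37 39 38
f 38 39 40
f 38 40 24
f 39 21 41
f 39 41 40
f 40 41 42
f 40 42 24
f 41 21 43
f 41 43 42
f 42 43 44
f 42 44 24
f 43 21 45
f 43 45 44
f 44 45 46
f 44 46 24
f 45 21 47
f 45 47 46
f 46 47 48
f 46 48 24
f 47 21 49
f 47 49 48
f 48 49 50
f 48 50 24
f 49 21 22
f 49 22 50
f 50 22 23
f 50 23 24



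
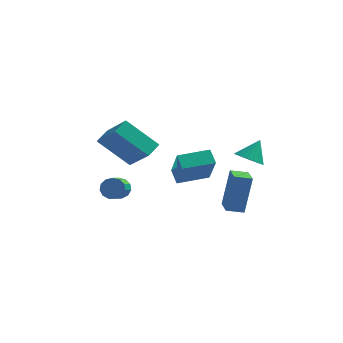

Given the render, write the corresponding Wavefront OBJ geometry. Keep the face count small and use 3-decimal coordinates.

v 2.239 -1.4 1.727
v 2.53 -0.873 3.655
v 1.915 -0.334 1.484
v 2.205 0.193 3.413
v 3.055 -1.193 1.547
v 3.345 -0.666 3.476
v 2.73 -0.127 1.305
v 3.021 0.4 3.233
v 2.736 3.024 2.56
v 3.407 3.113 2.193
v 3.184 3.676 3.54
v 3.257 3.356 2.1
v 3.027 3.549 2.077
v 2.753 3.661 2.128
v 2.477 3.677 2.244
v 2.24 3.593 2.408
v 2.078 3.422 2.596
v 2.016 3.191 2.778
v 2.064 2.935 2.926
v 2.215 2.692 3.019
v 2.444 2.499 3.042
v 2.718 2.387 2.992
v 2.995 2.371 2.876
v 3.232 2.455 2.711
v 3.394 2.625 2.524
v 3.455 2.856 2.342
v -2.716 1.772 2.394
v -4.302 1.925 3.778
v -2.355 2.54 2.723
v -3.941 2.693 4.106
v -1.619 0.667 3.774
v -3.205 0.82 5.157
v -1.258 1.435 4.102
v -2.844 1.588 5.486
v -3.272 1.777 0.738
v -2.978 2.029 1.223
v -3.075 1.054 1.787
v -3.368 0.803 1.302
v -3.319 2.09 1.271
v -3.415 1.116 1.835
v -3.644 2.053 1.15
v -3.741 1.078 1.714
v -3.851 1.928 0.899
v -3.948 0.953 1.462
v -3.875 1.755 0.596
v -3.971 0.78 1.159
v -3.706 1.589 0.338
v -3.803 0.615 0.902
v -3.4 1.483 0.208
v -3.497 0.509 0.771
v -3.053 1.471 0.246
v -3.15 0.496 0.809
v -2.775 1.556 0.44
v -2.872 0.581 1.003
v -2.655 1.711 0.729
v -2.752 0.736 1.292
v -2.731 1.887 1.021
v -2.828 0.912 1.584
v -0.591 0.781 2.813
v -0.166 -0.212 4.412
v 0.813 1.524 2.901
v 1.238 0.53 4.501
v -0.238 0.17 2.339
v 0.187 -0.824 3.939
v 1.166 0.912 2.428
v 1.591 -0.081 4.027
f 2 4 1
f 5 2 1
f 1 4 3
f 3 5 1
f 2 8 4
f 6 2 5
f 6 8 2
f 4 8 3
f 7 5 3
f 3 8 7
f 7 6 5
f 8 6 7
f 10 9 12
f 10 12 11
f 12 9 13
f 12 13 11
f 13 9 14
f 13 14 11
f 14 9 15
f 14 15 11
f 15 9 16
f 15 16 11
f 16 9 17
f 16 17 11
f 17 9 18
f 17 18 11
f 18 9 19
f 18 19 11
f 19 9 20
f 19 20 11
f 20 9 21
f 20 21 11
f 21 9 22
f 21 22 11
f 22 9 23
f 22 23 11
f 23 9 24
f 23 24 11
f 24 9 25
f 24 25 11
f 25 9 26
f 25 26 11
f 26 9 10
f 26 10 11
f 28 30 27
f 31 28 27
f 27 30 29
f 29 31 27
f 28 34 30
f 32 28 31
f 32 34 28
f 30 34 29
f 33 31 29
f 29 34 33
f 33 32 31
f 34 32 33
f 36 35 39
f 36 39 37
f 37 39 40
f 37 40 38
f 39 35 41
f 39 41 40
f 40 41 42
f 40 42 38
f 41 35 43
f 41 43 42
f 42 43 44
f 42 44 38
f 43 35 45
f 43 45 44
f 44 45 46
f 44 46 38
f 45 35 47
f 45 47 46
f 46 47 48
f 46 48 38
f 47 35 49
f 47 49 48
f 48 49 50
f 48 50 38
f 49 35 51
f 49 51 50
f 50 51 52
f 50 52 38
f 51 35 53
f 51 53 52
f 52 53 54
f 52 54 38
f 53 35 55
f 53 55 54
f 54 55 56
f 54 56 38
f 55 35 57
f 55 57 56
f 56 57 58
f 56 58 38
f 57 35 36
f 57 36 58
f 58 36 37
f 58 37 38
f 60 62 59
f 63 60 59
f 59 62 61
f 61 63 59
f 60 66 62
f 64 60 63
f 64 66 60
f 62 66 61
f 65 63 61
f 61 66 65
f 65 64 63
f 66 64 65



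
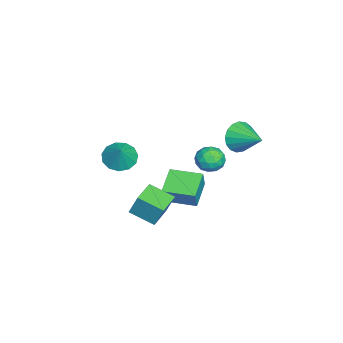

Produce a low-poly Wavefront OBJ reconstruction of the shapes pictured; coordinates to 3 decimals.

v -3.371 -2.134 -1.887
v -2.71 -2.055 -2.398
v -2.669 -1.966 -0.953
v -2.887 -1.62 -2.343
v -3.219 -1.348 -2.142
v -3.599 -1.326 -1.861
v -3.906 -1.56 -1.587
v -4.044 -1.976 -1.409
v -3.968 -2.442 -1.382
v -3.702 -2.811 -1.516
v -3.332 -2.964 -1.767
v -2.974 -2.854 -2.056
v -2.742 -2.515 -2.292
v 0.145 3.068 1.434
v 0.795 2.815 1.279
v -0.335 2.185 0.861
v 0.315 1.932 0.706
v 0.076 1.915 1.38
v 0.372 2.46 1.734
v 0.088 2.54 0.406
v 0.384 3.085 0.76
v 0.76 2.488 0.644
v 0.753 2.102 1.246
v -0.293 2.898 0.894
v -0.3 2.512 1.496
v 0.512 3.019 1.407
v -0.052 1.981 0.733
v -0.193 1.971 1.129
v 0.19 1.822 1.038
v 0.263 2.811 1.674
v 0.646 2.662 1.583
v 0.223 2.133 1.642
v -0.186 2.338 0.557
v 0.197 2.189 0.466
v 0.27 3.178 1.102
v 0.653 3.029 1.011
v 0.237 2.867 0.498
v 0.874 2.678 0.943
v 0.592 2.159 0.606
v 0.458 2.516 0.43
v 0.632 2.837 0.638
v 0.869 2.451 1.296
v 0.587 1.932 0.959
v 0.447 1.922 1.355
v 0.621 2.243 1.563
v 0.849 2.259 0.923
v -0.127 3.068 1.181
v -0.409 2.549 0.844
v -0.161 2.757 0.577
v 0.013 3.078 0.785
v -0.132 2.841 1.534
v -0.414 2.322 1.197
v -0.172 2.163 1.502
v 0.002 2.484 1.71
v -0.389 2.741 1.217
v -1.019 -0.763 -2.842
v -0.869 -0.334 -1.721
v -0.731 0.426 -3.336
v -0.581 0.856 -2.215
v 0.201 -1.076 -2.885
v 0.351 -0.646 -1.764
v 0.489 0.114 -3.379
v 0.639 0.543 -2.258
v -3.3 3.331 0.127
v -2.815 3.27 -0.581
v -2.42 4.449 0.633
v -3.104 3.544 -0.683
v -3.438 3.769 -0.6
v -3.741 3.895 -0.35
v -3.942 3.891 0.008
v -3.997 3.758 0.394
v -3.891 3.528 0.719
v -3.651 3.253 0.908
v -3.33 2.996 0.918
v -3.002 2.815 0.747
v -2.742 2.753 0.434
v -2.61 2.823 0.05
v -2.637 3.01 -0.316
v -3.296 0.274 -3.113
v -2.927 0.242 -2.162
v -3.124 1.814 -3.129
v -2.756 1.783 -2.178
v -1.944 0.117 -3.642
v -1.576 0.086 -2.691
v -1.773 1.658 -3.658
v -1.404 1.626 -2.707
f 2 1 4
f 2 4 3
f 4 1 5
f 4 5 3
f 5 1 6
f 5 6 3
f 6 1 7
f 6 7 3
f 7 1 8
f 7 8 3
f 8 1 9
f 8 9 3
f 9 1 10
f 9 10 3
f 10 1 11
f 10 11 3
f 11 1 12
f 11 12 3
f 12 1 13
f 12 13 3
f 13 1 2
f 13 2 3
f 14 51 30
f 51 25 54
f 30 54 19
f 51 54 30
f 14 30 26
f 30 19 31
f 26 31 15
f 30 31 26
f 14 26 35
f 26 15 36
f 35 36 21
f 26 36 35
f 14 35 47
f 35 21 50
f 47 50 24
f 35 50 47
f 14 47 51
f 47 24 55
f 51 55 25
f 47 55 51
f 15 31 42
f 31 19 45
f 42 45 23
f 31 45 42
f 19 54 32
f 54 25 53
f 32 53 18
f 54 53 32
f 25 55 52
f 55 24 48
f 52 48 16
f 55 48 52
f 24 50 49
f 50 21 37
f 49 37 20
f 50 37 49
f 21 36 41
f 36 15 38
f 41 38 22
f 36 38 41
f 17 43 29
f 43 23 44
f 29 44 18
f 43 44 29
f 17 29 27
f 29 18 28
f 27 28 16
f 29 28 27
f 17 27 34
f 27 16 33
f 34 33 20
f 27 33 34
f 17 34 39
f 34 20 40
f 39 40 22
f 34 40 39
f 17 39 43
f 39 22 46
f 43 46 23
f 39 46 43
f 18 44 32
f 44 23 45
f 32 45 19
f 44 45 32
f 16 28 52
f 28 18 53
f 52 53 25
f 28 53 52
f 20 33 49
f 33 16 48
f 49 48 24
f 33 48 49
f 22 40 41
f 40 20 37
f 41 37 21
f 40 37 41
f 23 46 42
f 46 22 38
f 42 38 15
f 46 38 42
f 57 59 56
f 60 57 56
f 56 59 58
f 58 60 56
f 57 63 59
f 61 57 60
f 61 63 57
f 59 63 58
f 62 60 58
f 58 63 62
f 62 61 60
f 63 61 62
f 65 64 67
f 65 67 66
f 67 64 68
f 67 68 66
f 68 64 69
f 68 69 66
f 69 64 70
f 69 70 66
f 70 64 71
f 70 71 66
f 71 64 72
f 71 72 66
f 72 64 73
f 72 73 66
f 73 64 74
f 73 74 66
f 74 64 75
f 74 75 66
f 75 64 76
f 75 76 66
f 76 64 77
f 76 77 66
f 77 64 78
f 77 78 66
f 78 64 65
f 78 65 66
f 80 82 79
f 83 80 79
f 79 82 81
f 81 83 79
f 80 86 82
f 84 80 83
f 84 86 80
f 82 86 81
f 85 83 81
f 81 86 85
f 85 84 83
f 86 84 85



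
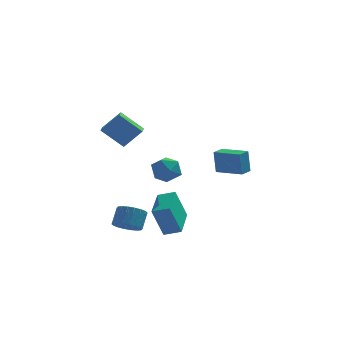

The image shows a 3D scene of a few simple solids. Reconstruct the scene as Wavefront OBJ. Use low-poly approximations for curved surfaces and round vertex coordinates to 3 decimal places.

v -3.71 -0.651 2.275
v -4.925 -0.379 3.372
v -3.637 0.352 2.106
v -4.853 0.624 3.204
v -2.727 -0.544 3.336
v -3.943 -0.272 4.434
v -2.655 0.459 3.168
v -3.87 0.731 4.265
v -1.628 -0.512 -4.322
v -2.267 -0.693 -2.499
v -1.292 1.576 -3.997
v -1.931 1.396 -2.174
v -0.669 -0.716 -4.006
v -1.308 -0.896 -2.183
v -0.333 1.373 -3.681
v -0.972 1.192 -1.858
v -1.441 3.67 -0.256
v -0.733 3.646 -0.93
v -2.127 2.414 -0.93
v -1.419 2.39 -1.604
v -1.217 2.161 -0.675
v -0.793 2.938 -0.258
v -2.067 3.122 -1.602
v -1.643 3.899 -1.185
v -1.12 3.307 -1.762
v -0.595 2.713 -1.189
v -2.265 3.347 -0.671
v -1.74 2.753 -0.098
v 1.232 1.502 -0.485
v 1.105 1.624 0.934
v 1.709 2.169 -0.5
v 1.582 2.291 0.919
v 2.598 0.529 -0.279
v 2.471 0.651 1.14
v 3.075 1.196 -0.294
v 2.948 1.318 1.125
v -3.59 0.331 -4.086
v -2.829 0.484 -4.432
v -2.549 1.202 -3.499
v -3.31 1.049 -3.154
v -3.044 0.758 -4.579
v -2.764 1.476 -3.646
v -3.368 0.948 -4.628
v -3.088 1.666 -3.695
v -3.735 1.015 -4.569
v -3.456 1.733 -3.636
v -4.074 0.947 -4.415
v -3.794 1.665 -3.483
v -4.317 0.757 -4.196
v -4.037 1.475 -3.263
v -4.416 0.483 -3.956
v -4.136 1.201 -3.023
v -4.351 0.178 -3.741
v -4.071 0.896 -2.808
v -4.136 -0.096 -3.594
v -3.856 0.622 -2.661
v -3.812 -0.286 -3.545
v -3.532 0.432 -2.612
v -3.444 -0.353 -3.604
v -3.165 0.365 -2.671
v -3.106 -0.285 -3.757
v -2.826 0.433 -2.825
v -2.863 -0.095 -3.977
v -2.583 0.623 -3.044
v -2.764 0.179 -4.217
v -2.484 0.897 -3.284
f 2 4 1
f 5 2 1
f 1 4 3
f 3 5 1
f 2 8 4
f 6 2 5
f 6 8 2
f 4 8 3
f 7 5 3
f 3 8 7
f 7 6 5
f 8 6 7
f 10 12 9
f 13 10 9
f 9 12 11
f 11 13 9
f 10 16 12
f 14 10 13
f 14 16 10
f 12 16 11
f 15 13 11
f 11 16 15
f 15 14 13
f 16 14 15
f 17 28 22
f 17 22 18
f 17 18 24
f 17 24 27
f 17 27 28
f 18 22 26
f 22 28 21
f 28 27 19
f 27 24 23
f 24 18 25
f 20 26 21
f 20 21 19
f 20 19 23
f 20 23 25
f 20 25 26
f 21 26 22
f 19 21 28
f 23 19 27
f 25 23 24
f 26 25 18
f 30 32 29
f 33 30 29
f 29 32 31
f 31 33 29
f 30 36 32
f 34 30 33
f 34 36 30
f 32 36 31
f 35 33 31
f 31 36 35
f 35 34 33
f 36 34 35
f 38 37 41
f 38 41 39
f 39 41 42
f 39 42 40
f 41 37 43
f 41 43 42
f 42 43 44
f 42 44 40
f 43 37 45
f 43 45 44
f 44 45 46
f 44 46 40
f 45 37 47
f 45 47 46
f 46 47 48
f 46 48 40
f 47 37 49
f 47 49 48
f 48 49 50
f 48 50 40
f 49 37 51
f 49 51 50
f 50 51 52
f 50 52 40
f 51 37 53
f 51 53 52
f 52 53 54
f 52 54 40
f 53 37 55
f 53 55 54
f 54 55 56
f 54 56 40
f 55 37 57
f 55 57 56
f 56 57 58
f 56 58 40
f 57 37 59
f 57 59 58
f 58 59 60
f 58 60 40
f 59 37 61
f 59 61 60
f 60 61 62
f 60 62 40
f 61 37 63
f 61 63 62
f 62 63 64
f 62 64 40
f 63 37 65
f 63 65 64
f 64 65 66
f 64 66 40
f 65 37 38
f 65 38 66
f 66 38 39
f 66 39 40



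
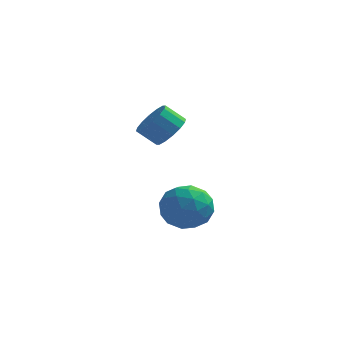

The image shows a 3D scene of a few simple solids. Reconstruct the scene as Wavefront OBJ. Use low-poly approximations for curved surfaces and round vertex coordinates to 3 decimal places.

v 1.235 -3.737 3.373
v 1.764 -3.451 4.002
v 0.973 -3.557 4.715
v 0.445 -3.843 4.087
v 1.566 -3.08 3.839
v 0.776 -3.187 4.552
v 1.28 -2.886 3.551
v 0.49 -2.993 4.264
v 0.982 -2.92 3.215
v 0.191 -3.026 3.928
v 0.751 -3.172 2.922
v -0.039 -3.279 3.635
v 0.651 -3.576 2.749
v -0.14 -3.683 3.463
v 0.707 -4.023 2.745
v -0.084 -4.129 3.458
v 0.904 -4.393 2.908
v 0.114 -4.5 3.621
v 1.19 -4.587 3.196
v 0.4 -4.694 3.909
v 1.489 -4.554 3.532
v 0.698 -4.66 4.245
v 1.719 -4.301 3.825
v 0.929 -4.408 4.538
v 1.82 -3.897 3.997
v 1.029 -4.004 4.711
v 2.389 -2.64 -1.209
v 2.837 -3.355 -0.373
v 0.803 -3.725 -1.287
v 1.251 -4.44 -0.451
v 0.925 -3.332 -0.172
v 1.905 -2.661 -0.124
v 1.735 -4.419 -1.536
v 2.715 -3.748 -1.488
v 2.433 -4.454 -0.575
v 1.932 -3.783 0.268
v 1.708 -3.297 -1.928
v 1.207 -2.626 -1.085
v 2.752 -2.903 -0.784
v 0.888 -4.177 -0.876
v 0.696 -3.526 -0.712
v 0.96 -3.946 -0.221
v 2.204 -2.495 -0.638
v 2.467 -2.915 -0.147
v 1.344 -2.901 -0.029
v 1.173 -4.165 -1.513
v 1.436 -4.585 -1.022
v 2.68 -3.134 -1.439
v 2.944 -3.554 -0.948
v 2.296 -4.179 -1.631
v 2.778 -3.969 -0.411
v 1.846 -4.606 -0.457
v 2.13 -4.594 -1.095
v 2.706 -4.2 -1.066
v 2.484 -3.574 0.084
v 1.552 -4.211 0.038
v 1.36 -3.56 0.202
v 1.936 -3.166 0.23
v 2.246 -4.22 -0.034
v 2.088 -2.869 -1.698
v 1.156 -3.506 -1.744
v 1.704 -3.914 -1.89
v 2.28 -3.52 -1.862
v 1.794 -2.474 -1.203
v 0.862 -3.111 -1.249
v 0.934 -2.88 -0.594
v 1.51 -2.486 -0.565
v 1.394 -2.86 -1.626
f 2 1 5
f 2 5 3
f 3 5 6
f 3 6 4
f 5 1 7
f 5 7 6
f 6 7 8
f 6 8 4
f 7 1 9
f 7 9 8
f 8 9 10
f 8 10 4
f 9 1 11
f 9 11 10
f 10 11 12
f 10 12 4
f 11 1 13
f 11 13 12
f 12 13 14
f 12 14 4
f 13 1 15
f 13 15 14
f 14 15 16
f 14 16 4
f 15 1 17
f 15 17 16
f 16 17 18
f 16 18 4
f 17 1 19
f 17 19 18
f 18 19 20
f 18 20 4
f 19 1 21
f 19 21 20
f 20 21 22
f 20 22 4
f 21 1 23
f 21 23 22
f 22 23 24
f 22 24 4
f 23 1 25
f 23 25 24
f 24 25 26
f 24 26 4
f 25 1 2
f 25 2 26
f 26 2 3
f 26 3 4
f 27 64 43
f 64 38 67
f 43 67 32
f 64 67 43
f 27 43 39
f 43 32 44
f 39 44 28
f 43 44 39
f 27 39 48
f 39 28 49
f 48 49 34
f 39 49 48
f 27 48 60
f 48 34 63
f 60 63 37
f 48 63 60
f 27 60 64
f 60 37 68
f 64 68 38
f 60 68 64
f 28 44 55
f 44 32 58
f 55 58 36
f 44 58 55
f 32 67 45
f 67 38 66
f 45 66 31
f 67 66 45
f 38 68 65
f 68 37 61
f 65 61 29
f 68 61 65
f 37 63 62
f 63 34 50
f 62 50 33
f 63 50 62
f 34 49 54
f 49 28 51
f 54 51 35
f 49 51 54
f 30 56 42
f 56 36 57
f 42 57 31
f 56 57 42
f 30 42 40
f 42 31 41
f 40 41 29
f 42 41 40
f 30 40 47
f 40 29 46
f 47 46 33
f 40 46 47
f 30 47 52
f 47 33 53
f 52 53 35
f 47 53 52
f 30 52 56
f 52 35 59
f 56 59 36
f 52 59 56
f 31 57 45
f 57 36 58
f 45 58 32
f 57 58 45
f 29 41 65
f 41 31 66
f 65 66 38
f 41 66 65
f 33 46 62
f 46 29 61
f 62 61 37
f 46 61 62
f 35 53 54
f 53 33 50
f 54 50 34
f 53 50 54
f 36 59 55
f 59 35 51
f 55 51 28
f 59 51 55



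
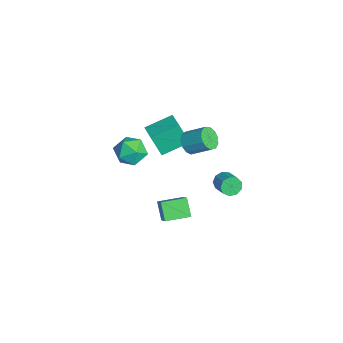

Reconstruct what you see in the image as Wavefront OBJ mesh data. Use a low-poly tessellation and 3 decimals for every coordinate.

v -4.359 -0.247 0.144
v -4.574 -0.866 1.723
v -4.71 1.469 0.769
v -4.926 0.85 2.348
v -3.054 -0.07 0.392
v -3.27 -0.689 1.971
v -3.406 1.646 1.017
v -3.621 1.027 2.596
v -1.286 -1.528 3.807
v -0.74 -1.206 2.942
v -1.44 -3.114 3.118
v -0.894 -2.792 2.253
v -0.395 -2.887 3.198
v -0.3 -1.907 3.623
v -1.88 -2.413 2.437
v -1.785 -1.433 2.862
v -1.107 -1.753 2.095
v -0.189 -2.046 2.566
v -1.991 -2.274 3.494
v -1.073 -2.567 3.965
v 3.364 -1.069 0.854
v 2.507 -1.171 1.731
v 3.264 0.386 0.926
v 2.408 0.284 1.803
v 4.592 -1.044 2.057
v 3.736 -1.146 2.934
v 4.493 0.411 2.129
v 3.636 0.309 3.006
v 0.945 2.866 1.408
v 1.16 3.139 0.847
v 2.211 3.387 1.371
v 1.995 3.114 1.932
v 0.958 3.452 1.104
v 2.009 3.699 1.627
v 0.75 3.49 1.503
v 1.801 3.738 2.026
v 0.633 3.236 1.858
v 1.684 3.484 2.381
v 0.662 2.81 2.002
v 1.713 3.057 2.526
v 0.823 2.409 1.869
v 1.874 2.657 2.392
v 1.041 2.223 1.52
v 2.092 2.471 2.043
v 1.213 2.337 1.119
v 2.264 2.585 1.642
v 1.26 2.699 0.853
v 2.311 2.947 1.377
v -2.473 1.454 1.899
v -1.806 1.446 1.456
v -1.221 2.538 2.319
v -1.887 2.546 2.761
v -2.083 1.746 1.264
v -1.497 2.838 2.127
v -2.483 1.953 1.274
v -1.897 3.045 2.136
v -2.88 2.002 1.481
v -2.294 3.094 2.344
v -3.148 1.877 1.822
v -2.562 2.969 2.685
v -3.201 1.617 2.186
v -2.615 2.709 3.049
v -3.024 1.306 2.46
v -2.438 2.398 3.323
v -2.671 1.042 2.555
v -2.085 2.134 3.418
v -2.256 0.908 2.442
v -1.67 2 3.305
v -1.909 0.948 2.156
v -1.323 2.04 3.019
v -1.742 1.149 1.789
v -1.156 2.241 2.651
f 2 4 1
f 5 2 1
f 1 4 3
f 3 5 1
f 2 8 4
f 6 2 5
f 6 8 2
f 4 8 3
f 7 5 3
f 3 8 7
f 7 6 5
f 8 6 7
f 9 20 14
f 9 14 10
f 9 10 16
f 9 16 19
f 9 19 20
f 10 14 18
f 14 20 13
f 20 19 11
f 19 16 15
f 16 10 17
f 12 18 13
f 12 13 11
f 12 11 15
f 12 15 17
f 12 17 18
f 13 18 14
f 11 13 20
f 15 11 19
f 17 15 16
f 18 17 10
f 22 24 21
f 25 22 21
f 21 24 23
f 23 25 21
f 22 28 24
f 26 22 25
f 26 28 22
f 24 28 23
f 27 25 23
f 23 28 27
f 27 26 25
f 28 26 27
f 30 29 33
f 30 33 31
f 31 33 34
f 31 34 32
f 33 29 35
f 33 35 34
f 34 35 36
f 34 36 32
f 35 29 37
f 35 37 36
f 36 37 38
f 36 38 32
f 37 29 39
f 37 39 38
f 38 39 40
f 38 40 32
f 39 29 41
f 39 41 40
f 40 41 42
f 40 42 32
f 41 29 43
f 41 43 42
f 42 43 44
f 42 44 32
f 43 29 45
f 43 45 44
f 44 45 46
f 44 46 32
f 45 29 47
f 45 47 46
f 46 47 48
f 46 48 32
f 47 29 30
f 47 30 48
f 48 30 31
f 48 31 32
f 50 49 53
f 50 53 51
f 51 53 54
f 51 54 52
f 53 49 55
f 53 55 54
f 54 55 56
f 54 56 52
f 55 49 57
f 55 57 56
f 56 57 58
f 56 58 52
f 57 49 59
f 57 59 58
f 58 59 60
f 58 60 52
f 59 49 61
f 59 61 60
f 60 61 62
f 60 62 52
f 61 49 63
f 61 63 62
f 62 63 64
f 62 64 52
f 63 49 65
f 63 65 64
f 64 65 66
f 64 66 52
f 65 49 67
f 65 67 66
f 66 67 68
f 66 68 52
f 67 49 69
f 67 69 68
f 68 69 70
f 68 70 52
f 69 49 71
f 69 71 70
f 70 71 72
f 70 72 52
f 71 49 50
f 71 50 72
f 72 50 51
f 72 51 52



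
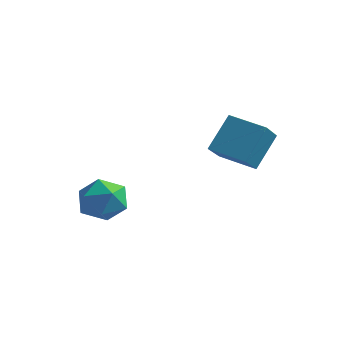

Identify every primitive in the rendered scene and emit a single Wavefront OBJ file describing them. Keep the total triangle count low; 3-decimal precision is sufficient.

v 1.094 -0.598 1.268
v 1.49 -1.944 2.191
v 1.309 0.495 2.771
v 1.705 -0.852 3.693
v 2.695 -0.388 0.887
v 3.091 -1.735 1.809
v 2.91 0.704 2.389
v 3.306 -0.642 3.312
v -2.763 -2.965 -0.459
v -1.997 -2.845 -1.29
v -2.363 -4.755 -0.35
v -1.597 -4.635 -1.181
v -1.408 -4.17 -0.162
v -1.655 -3.064 -0.229
v -2.705 -4.536 -1.411
v -2.952 -3.43 -1.478
v -1.962 -3.816 -1.878
v -1.16 -3.59 -1.106
v -3.2 -4.01 -0.534
v -2.398 -3.784 0.238
f 2 4 1
f 5 2 1
f 1 4 3
f 3 5 1
f 2 8 4
f 6 2 5
f 6 8 2
f 4 8 3
f 7 5 3
f 3 8 7
f 7 6 5
f 8 6 7
f 9 20 14
f 9 14 10
f 9 10 16
f 9 16 19
f 9 19 20
f 10 14 18
f 14 20 13
f 20 19 11
f 19 16 15
f 16 10 17
f 12 18 13
f 12 13 11
f 12 11 15
f 12 15 17
f 12 17 18
f 13 18 14
f 11 13 20
f 15 11 19
f 17 15 16
f 18 17 10



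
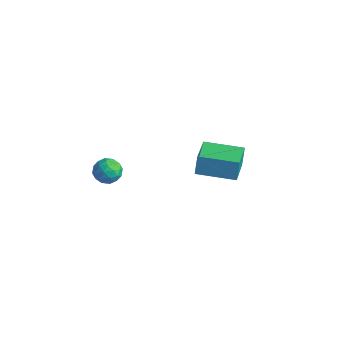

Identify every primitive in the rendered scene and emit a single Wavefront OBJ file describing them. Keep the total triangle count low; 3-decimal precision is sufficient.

v 3.558 2.149 1.371
v 3.437 2.412 2.411
v 2.444 3.521 0.894
v 2.323 3.784 1.935
v 5.097 3.356 1.245
v 4.976 3.619 2.286
v 3.983 4.728 0.769
v 3.862 4.991 1.809
v 2.007 -1.385 3.183
v 2.679 -1.493 2.932
v 1.981 -2.487 3.588
v 2.653 -2.595 3.337
v 2.543 -2.148 3.897
v 2.558 -1.467 3.647
v 2.102 -2.513 2.873
v 2.117 -1.832 2.623
v 2.738 -2.19 2.74
v 3.01 -1.964 3.374
v 1.65 -2.016 3.146
v 1.922 -1.79 3.78
v 2.345 -1.342 3.022
v 2.315 -2.638 3.498
v 2.25 -2.375 3.827
v 2.645 -2.438 3.68
v 2.274 -1.327 3.442
v 2.669 -1.39 3.295
v 2.589 -1.775 3.862
v 1.991 -2.59 3.225
v 2.386 -2.653 3.078
v 2.015 -1.542 2.84
v 2.41 -1.605 2.693
v 2.071 -2.205 2.658
v 2.775 -1.816 2.762
v 2.76 -2.463 3
v 2.435 -2.415 2.727
v 2.445 -2.015 2.58
v 2.935 -1.683 3.134
v 2.92 -2.33 3.372
v 2.855 -2.067 3.701
v 2.864 -1.667 3.554
v 2.969 -2.093 3.021
v 1.74 -1.65 3.148
v 1.725 -2.297 3.386
v 1.796 -2.313 2.966
v 1.805 -1.913 2.819
v 1.9 -1.517 3.52
v 1.885 -2.164 3.758
v 2.215 -1.965 3.94
v 2.225 -1.565 3.793
v 1.691 -1.887 3.499
f 2 4 1
f 5 2 1
f 1 4 3
f 3 5 1
f 2 8 4
f 6 2 5
f 6 8 2
f 4 8 3
f 7 5 3
f 3 8 7
f 7 6 5
f 8 6 7
f 9 46 25
f 46 20 49
f 25 49 14
f 46 49 25
f 9 25 21
f 25 14 26
f 21 26 10
f 25 26 21
f 9 21 30
f 21 10 31
f 30 31 16
f 21 31 30
f 9 30 42
f 30 16 45
f 42 45 19
f 30 45 42
f 9 42 46
f 42 19 50
f 46 50 20
f 42 50 46
f 10 26 37
f 26 14 40
f 37 40 18
f 26 40 37
f 14 49 27
f 49 20 48
f 27 48 13
f 49 48 27
f 20 50 47
f 50 19 43
f 47 43 11
f 50 43 47
f 19 45 44
f 45 16 32
f 44 32 15
f 45 32 44
f 16 31 36
f 31 10 33
f 36 33 17
f 31 33 36
f 12 38 24
f 38 18 39
f 24 39 13
f 38 39 24
f 12 24 22
f 24 13 23
f 22 23 11
f 24 23 22
f 12 22 29
f 22 11 28
f 29 28 15
f 22 28 29
f 12 29 34
f 29 15 35
f 34 35 17
f 29 35 34
f 12 34 38
f 34 17 41
f 38 41 18
f 34 41 38
f 13 39 27
f 39 18 40
f 27 40 14
f 39 40 27
f 11 23 47
f 23 13 48
f 47 48 20
f 23 48 47
f 15 28 44
f 28 11 43
f 44 43 19
f 28 43 44
f 17 35 36
f 35 15 32
f 36 32 16
f 35 32 36
f 18 41 37
f 41 17 33
f 37 33 10
f 41 33 37



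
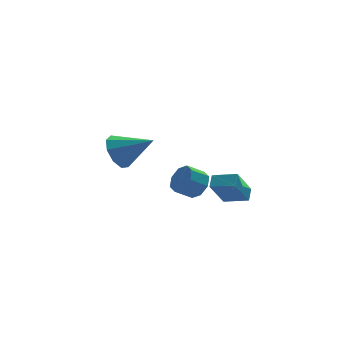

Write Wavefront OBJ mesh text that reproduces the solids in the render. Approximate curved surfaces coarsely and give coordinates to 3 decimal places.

v 0.757 -1.032 -3.155
v 1.132 -0.422 -2.734
v 1.729 -0.543 -4.725
v 2.103 0.066 -4.304
v 1.777 -1.906 -2.796
v 2.151 -1.297 -2.375
v 2.748 -1.418 -4.366
v 3.123 -0.808 -3.945
v -4.433 -2.139 0.954
v -3.738 -1.904 0.189
v -2.987 -3.121 1.966
v -3.737 -1.383 0.693
v -4.061 -1.216 1.319
v -4.559 -1.48 1.775
v -4.999 -2.052 1.846
v -5.173 -2.665 1.501
v -5.001 -3.032 0.899
v -4.564 -2.98 0.323
v -4.065 -2.535 0.043
v 0.669 0.28 -3.714
v 1.136 -0.043 -3.03
v 0.199 -0.024 -2.381
v -0.269 0.3 -3.066
v 1.137 0.638 -3.048
v 0.2 0.657 -2.399
v 0.864 1.11 -3.456
v -0.073 1.129 -2.808
v 0.476 1.095 -4.016
v -0.461 1.114 -3.367
v 0.201 0.604 -4.399
v -0.736 0.623 -3.75
v 0.2 -0.077 -4.381
v -0.737 -0.058 -3.732
v 0.473 -0.549 -3.972
v -0.464 -0.53 -3.324
v 0.861 -0.534 -3.413
v -0.076 -0.515 -2.764
f 2 4 1
f 5 2 1
f 1 4 3
f 3 5 1
f 2 8 4
f 6 2 5
f 6 8 2
f 4 8 3
f 7 5 3
f 3 8 7
f 7 6 5
f 8 6 7
f 10 9 12
f 10 12 11
f 12 9 13
f 12 13 11
f 13 9 14
f 13 14 11
f 14 9 15
f 14 15 11
f 15 9 16
f 15 16 11
f 16 9 17
f 16 17 11
f 17 9 18
f 17 18 11
f 18 9 19
f 18 19 11
f 19 9 10
f 19 10 11
f 21 20 24
f 21 24 22
f 22 24 25
f 22 25 23
f 24 20 26
f 24 26 25
f 25 26 27
f 25 27 23
f 26 20 28
f 26 28 27
f 27 28 29
f 27 29 23
f 28 20 30
f 28 30 29
f 29 30 31
f 29 31 23
f 30 20 32
f 30 32 31
f 31 32 33
f 31 33 23
f 32 20 34
f 32 34 33
f 33 34 35
f 33 35 23
f 34 20 36
f 34 36 35
f 35 36 37
f 35 37 23
f 36 20 21
f 36 21 37
f 37 21 22
f 37 22 23



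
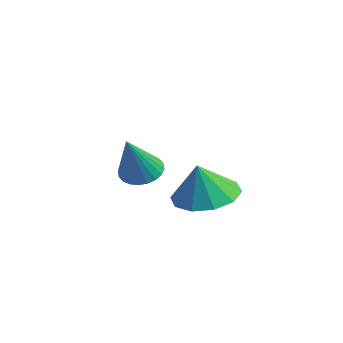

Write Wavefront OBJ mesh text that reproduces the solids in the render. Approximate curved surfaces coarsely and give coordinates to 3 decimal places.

v -1.931 1.486 -3.056
v -0.908 1.212 -3.268
v -1.769 1.094 -1.764
v -0.914 1.85 -3.073
v -1.309 2.349 -2.872
v -1.941 2.519 -2.742
v -2.57 2.294 -2.731
v -2.954 1.76 -2.845
v -2.948 1.122 -3.039
v -2.553 0.622 -3.24
v -1.921 0.453 -3.371
v -1.292 0.678 -3.381
v -0.097 -1.522 -0.98
v 0.304 -1.006 -0.888
v 0.557 -2.278 0.42
v 0.097 -0.933 -0.752
v -0.139 -0.951 -0.651
v -0.369 -1.055 -0.6
v -0.557 -1.23 -0.607
v -0.676 -1.45 -0.67
v -0.706 -1.68 -0.781
v -0.644 -1.887 -0.921
v -0.498 -2.038 -1.071
v -0.292 -2.11 -1.207
v -0.056 -2.093 -1.308
v 0.174 -1.988 -1.359
v 0.363 -1.813 -1.352
v 0.481 -1.594 -1.289
v 0.512 -1.363 -1.179
v 0.449 -1.156 -1.038
f 2 1 4
f 2 4 3
f 4 1 5
f 4 5 3
f 5 1 6
f 5 6 3
f 6 1 7
f 6 7 3
f 7 1 8
f 7 8 3
f 8 1 9
f 8 9 3
f 9 1 10
f 9 10 3
f 10 1 11
f 10 11 3
f 11 1 12
f 11 12 3
f 12 1 2
f 12 2 3
f 14 13 16
f 14 16 15
f 16 13 17
f 16 17 15
f 17 13 18
f 17 18 15
f 18 13 19
f 18 19 15
f 19 13 20
f 19 20 15
f 20 13 21
f 20 21 15
f 21 13 22
f 21 22 15
f 22 13 23
f 22 23 15
f 23 13 24
f 23 24 15
f 24 13 25
f 24 25 15
f 25 13 26
f 25 26 15
f 26 13 27
f 26 27 15
f 27 13 28
f 27 28 15
f 28 13 29
f 28 29 15
f 29 13 30
f 29 30 15
f 30 13 14
f 30 14 15



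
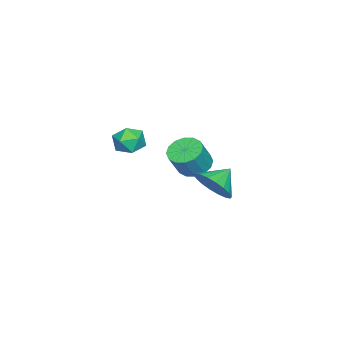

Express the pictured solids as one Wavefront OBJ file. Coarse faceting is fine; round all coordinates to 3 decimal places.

v 3.169 3.218 1.328
v 3.801 3.959 1.692
v 2.231 3.682 2.012
v 3.621 4.155 1.313
v 3.351 4.165 0.937
v 3.046 3.987 0.638
v 2.764 3.658 0.476
v 2.563 3.241 0.483
v 2.481 2.82 0.656
v 2.536 2.477 0.963
v 2.716 2.282 1.342
v 2.986 2.272 1.718
v 3.292 2.449 2.017
v 3.573 2.779 2.179
v 3.775 3.195 2.172
v 3.856 3.617 1.999
v -2.451 0.197 -0.875
v -1.694 0.061 -1.343
v -0.952 -0.173 -0.072
v -1.709 -0.037 0.395
v -1.701 0.518 -1.255
v -0.959 0.285 0.016
v -1.909 0.889 -1.065
v -1.166 0.656 0.206
v -2.262 1.075 -0.825
v -1.519 0.842 0.446
v -2.666 1.026 -0.598
v -1.923 0.792 0.673
v -3.012 0.754 -0.445
v -2.27 0.52 0.825
v -3.208 0.333 -0.408
v -2.466 0.099 0.863
v -3.201 -0.125 -0.496
v -2.459 -0.358 0.775
v -2.994 -0.496 -0.686
v -2.251 -0.729 0.585
v -2.641 -0.682 -0.926
v -1.898 -0.915 0.345
v -2.237 -0.632 -1.153
v -1.494 -0.866 0.118
v -1.89 -0.36 -1.305
v -1.148 -0.594 -0.035
v -1.476 -1.865 0.443
v -0.952 -2.008 1.152
v -1.628 -3.292 0.268
v -1.104 -3.435 0.977
v -1.918 -3.082 1.087
v -1.823 -2.2 1.195
v -0.757 -3.1 0.225
v -0.662 -2.218 0.333
v -0.507 -2.771 1.018
v -1.224 -2.76 1.55
v -1.356 -2.54 -0.13
v -2.073 -2.529 0.402
f 2 1 4
f 2 4 3
f 4 1 5
f 4 5 3
f 5 1 6
f 5 6 3
f 6 1 7
f 6 7 3
f 7 1 8
f 7 8 3
f 8 1 9
f 8 9 3
f 9 1 10
f 9 10 3
f 10 1 11
f 10 11 3
f 11 1 12
f 11 12 3
f 12 1 13
f 12 13 3
f 13 1 14
f 13 14 3
f 14 1 15
f 14 15 3
f 15 1 16
f 15 16 3
f 16 1 2
f 16 2 3
f 18 17 21
f 18 21 19
f 19 21 22
f 19 22 20
f 21 17 23
f 21 23 22
f 22 23 24
f 22 24 20
f 23 17 25
f 23 25 24
f 24 25 26
f 24 26 20
f 25 17 27
f 25 27 26
f 26 27 28
f 26 28 20
f 27 17 29
f 27 29 28
f 28 29 30
f 28 30 20
f 29 17 31
f 29 31 30
f 30 31 32
f 30 32 20
f 31 17 33
f 31 33 32
f 32 33 34
f 32 34 20
f 33 17 35
f 33 35 34
f 34 35 36
f 34 36 20
f 35 17 37
f 35 37 36
f 36 37 38
f 36 38 20
f 37 17 39
f 37 39 38
f 38 39 40
f 38 40 20
f 39 17 41
f 39 41 40
f 40 41 42
f 40 42 20
f 41 17 18
f 41 18 42
f 42 18 19
f 42 19 20
f 43 54 48
f 43 48 44
f 43 44 50
f 43 50 53
f 43 53 54
f 44 48 52
f 48 54 47
f 54 53 45
f 53 50 49
f 50 44 51
f 46 52 47
f 46 47 45
f 46 45 49
f 46 49 51
f 46 51 52
f 47 52 48
f 45 47 54
f 49 45 53
f 51 49 50
f 52 51 44



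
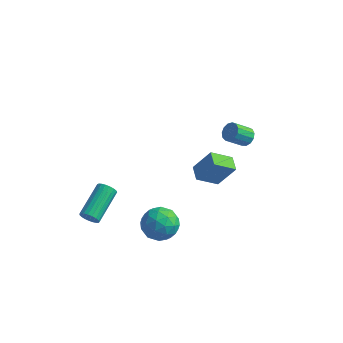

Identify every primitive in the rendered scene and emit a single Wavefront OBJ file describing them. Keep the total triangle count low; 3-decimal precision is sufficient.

v 1.475 1.668 -2.347
v 0.629 0.845 -1.594
v 2.32 2.013 -1.021
v 1.474 1.19 -0.268
v 2.026 0.95 -2.512
v 1.18 0.127 -1.759
v 2.871 1.295 -1.186
v 2.025 0.472 -0.433
v 1.039 -2.72 -1.902
v 1.738 -2.848 -2.692
v -0.198 -3.392 -2.888
v 0.501 -3.52 -3.678
v 0.578 -4.112 -2.799
v 1.342 -3.697 -2.19
v 0.198 -2.543 -3.39
v 0.962 -2.128 -2.781
v 1.218 -2.739 -3.611
v 1.453 -3.708 -3.246
v 0.087 -2.532 -2.334
v 0.322 -3.501 -1.969
v 1.497 -2.725 -2.21
v 0.043 -3.515 -3.37
v 0.088 -3.863 -2.853
v 0.499 -3.938 -3.317
v 1.265 -3.224 -1.915
v 1.675 -3.299 -2.379
v 0.994 -4.042 -2.443
v -0.135 -2.941 -3.201
v 0.275 -3.016 -3.665
v 1.041 -2.302 -2.263
v 1.452 -2.377 -2.727
v 0.546 -2.198 -3.137
v 1.602 -2.736 -3.215
v 0.875 -3.131 -3.794
v 0.697 -2.557 -3.625
v 1.146 -2.313 -3.267
v 1.74 -3.306 -3
v 1.013 -3.701 -3.58
v 1.059 -4.048 -3.064
v 1.508 -3.805 -2.705
v 1.435 -3.242 -3.541
v 0.527 -2.539 -2
v -0.2 -2.934 -2.58
v 0.032 -2.435 -2.875
v 0.481 -2.192 -2.516
v 0.665 -3.109 -1.786
v -0.062 -3.504 -2.365
v 0.394 -3.927 -2.313
v 0.843 -3.683 -1.955
v 0.105 -2.998 -2.039
v 4.136 -0.373 3.459
v 4.534 -0.298 3.846
v 3.963 -0.971 4.567
v 3.564 -1.047 4.181
v 4.322 -0.069 3.891
v 3.75 -0.742 4.612
v 4.05 0.063 3.799
v 3.479 -0.61 4.521
v 3.806 0.057 3.6
v 3.235 -0.616 4.321
v 3.666 -0.086 3.356
v 3.095 -0.759 4.077
v 3.676 -0.321 3.144
v 3.104 -0.994 3.866
v 3.831 -0.572 3.033
v 3.26 -1.245 3.755
v 4.083 -0.76 3.057
v 3.512 -1.433 3.779
v 4.352 -0.825 3.209
v 3.781 -1.498 3.93
v 4.552 -0.747 3.44
v 3.981 -1.42 4.162
v 4.62 -0.551 3.678
v 4.049 -1.224 4.399
v -2.487 -4.532 -2.533
v -2.204 -4.342 -2.977
v -2.211 -2.457 -2.171
v -2.493 -2.648 -1.727
v -2.425 -4.313 -3.045
v -2.432 -2.429 -2.239
v -2.657 -4.323 -3.024
v -2.663 -2.438 -2.218
v -2.859 -4.369 -2.918
v -2.866 -2.484 -2.112
v -2.997 -4.443 -2.746
v -3.003 -2.558 -1.94
v -3.047 -4.533 -2.536
v -3.053 -2.648 -1.73
v -3 -4.622 -2.327
v -3.006 -2.737 -1.521
v -2.864 -4.696 -2.153
v -2.87 -2.811 -1.347
v -2.663 -4.742 -2.044
v -2.669 -2.857 -1.238
v -2.431 -4.751 -2.021
v -2.438 -2.866 -1.215
v -2.209 -4.723 -2.085
v -2.216 -2.838 -1.279
v -2.036 -4.662 -2.228
v -2.042 -2.777 -1.422
v -1.94 -4.578 -2.423
v -1.946 -2.693 -1.617
v -1.938 -4.486 -2.637
v -1.945 -2.601 -1.831
v -2.032 -4.403 -2.833
v -2.038 -2.518 -2.027
f 2 4 1
f 5 2 1
f 1 4 3
f 3 5 1
f 2 8 4
f 6 2 5
f 6 8 2
f 4 8 3
f 7 5 3
f 3 8 7
f 7 6 5
f 8 6 7
f 9 46 25
f 46 20 49
f 25 49 14
f 46 49 25
f 9 25 21
f 25 14 26
f 21 26 10
f 25 26 21
f 9 21 30
f 21 10 31
f 30 31 16
f 21 31 30
f 9 30 42
f 30 16 45
f 42 45 19
f 30 45 42
f 9 42 46
f 42 19 50
f 46 50 20
f 42 50 46
f 10 26 37
f 26 14 40
f 37 40 18
f 26 40 37
f 14 49 27
f 49 20 48
f 27 48 13
f 49 48 27
f 20 50 47
f 50 19 43
f 47 43 11
f 50 43 47
f 19 45 44
f 45 16 32
f 44 32 15
f 45 32 44
f 16 31 36
f 31 10 33
f 36 33 17
f 31 33 36
f 12 38 24
f 38 18 39
f 24 39 13
f 38 39 24
f 12 24 22
f 24 13 23
f 22 23 11
f 24 23 22
f 12 22 29
f 22 11 28
f 29 28 15
f 22 28 29
f 12 29 34
f 29 15 35
f 34 35 17
f 29 35 34
f 12 34 38
f 34 17 41
f 38 41 18
f 34 41 38
f 13 39 27
f 39 18 40
f 27 40 14
f 39 40 27
f 11 23 47
f 23 13 48
f 47 48 20
f 23 48 47
f 15 28 44
f 28 11 43
f 44 43 19
f 28 43 44
f 17 35 36
f 35 15 32
f 36 32 16
f 35 32 36
f 18 41 37
f 41 17 33
f 37 33 10
f 41 33 37
f 52 51 55
f 52 55 53
f 53 55 56
f 53 56 54
f 55 51 57
f 55 57 56
f 56 57 58
f 56 58 54
f 57 51 59
f 57 59 58
f 58 59 60
f 58 60 54
f 59 51 61
f 59 61 60
f 60 61 62
f 60 62 54
f 61 51 63
f 61 63 62
f 62 63 64
f 62 64 54
f 63 51 65
f 63 65 64
f 64 65 66
f 64 66 54
f 65 51 67
f 65 67 66
f 66 67 68
f 66 68 54
f 67 51 69
f 67 69 68
f 68 69 70
f 68 70 54
f 69 51 71
f 69 71 70
f 70 71 72
f 70 72 54
f 71 51 73
f 71 73 72
f 72 73 74
f 72 74 54
f 73 51 52
f 73 52 74
f 74 52 53
f 74 53 54
f 76 75 79
f 76 79 77
f 77 79 80
f 77 80 78
f 79 75 81
f 79 81 80
f 80 81 82
f 80 82 78
f 81 75 83
f 81 83 82
f 82 83 84
f 82 84 78
f 83 75 85
f 83 85 84
f 84 85 86
f 84 86 78
f 85 75 87
f 85 87 86
f 86 87 88
f 86 88 78
f 87 75 89
f 87 89 88
f 88 89 90
f 88 90 78
f 89 75 91
f 89 91 90
f 90 91 92
f 90 92 78
f 91 75 93
f 91 93 92
f 92 93 94
f 92 94 78
f 93 75 95
f 93 95 94
f 94 95 96
f 94 96 78
f 95 75 97
f 95 97 96
f 96 97 98
f 96 98 78
f 97 75 99
f 97 99 98
f 98 99 100
f 98 100 78
f 99 75 101
f 99 101 100
f 100 101 102
f 100 102 78
f 101 75 103
f 101 103 102
f 102 103 104
f 102 104 78
f 103 75 105
f 103 105 104
f 104 105 106
f 104 106 78
f 105 75 76
f 105 76 106
f 106 76 77
f 106 77 78

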